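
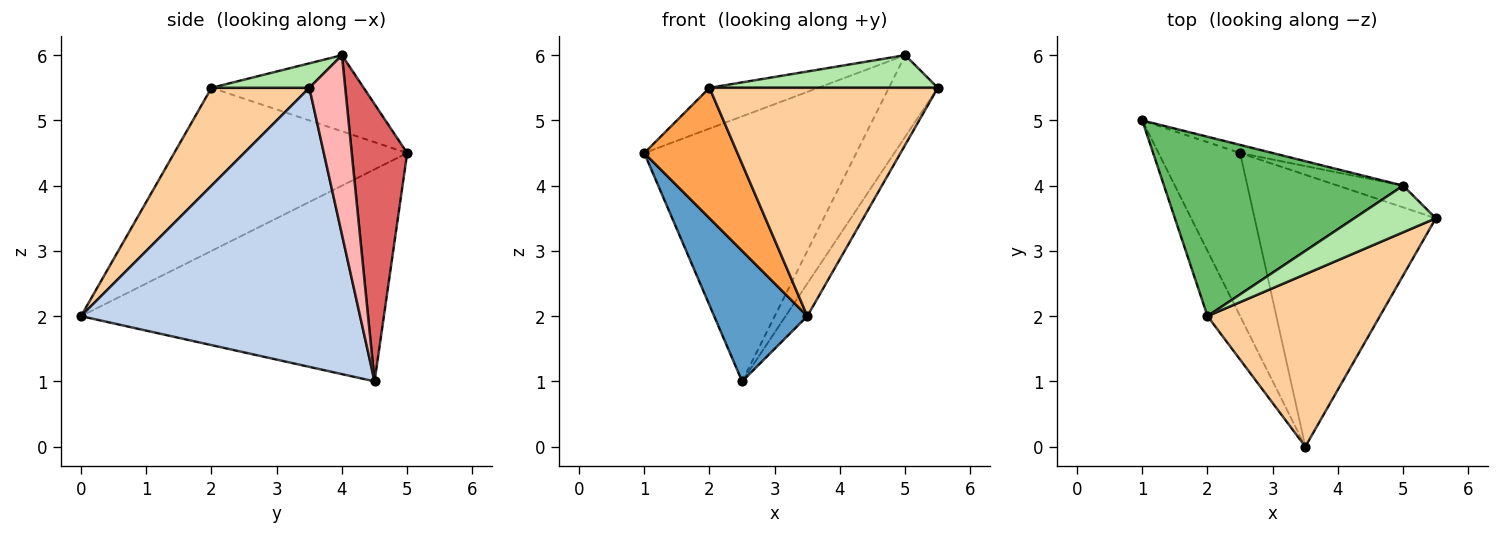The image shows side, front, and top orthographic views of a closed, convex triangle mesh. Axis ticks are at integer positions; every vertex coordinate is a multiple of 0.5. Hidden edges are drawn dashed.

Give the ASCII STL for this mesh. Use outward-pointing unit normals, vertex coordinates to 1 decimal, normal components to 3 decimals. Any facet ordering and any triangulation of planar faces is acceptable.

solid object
 facet normal -0.897 -0.276 -0.345
  outer loop
   vertex 2.5 4.5 1.0
   vertex 3.5 0.0 2.0
   vertex 1.0 5.0 4.5
  endloop
 endfacet
 facet normal 0.837 0.065 -0.543
  outer loop
   vertex 2.5 4.5 1.0
   vertex 5.5 3.5 5.5
   vertex 3.5 0.0 2.0
  endloop
 endfacet
 facet normal -0.913 -0.365 -0.183
  outer loop
   vertex 2.0 2.0 5.5
   vertex 1.0 5.0 4.5
   vertex 3.5 0.0 2.0
  endloop
 endfacet
 facet normal 0.324 -0.755 0.570
  outer loop
   vertex 2.0 2.0 5.5
   vertex 3.5 0.0 2.0
   vertex 5.5 3.5 5.5
  endloop
 endfacet
 facet normal -0.296 0.212 0.931
  outer loop
   vertex 5.0 4.0 6.0
   vertex 1.0 5.0 4.5
   vertex 2.0 2.0 5.5
  endloop
 endfacet
 facet normal 0.239 -0.557 0.796
  outer loop
   vertex 5.0 4.0 6.0
   vertex 2.0 2.0 5.5
   vertex 5.5 3.5 5.5
  endloop
 endfacet
 facet normal 0.253 0.967 -0.030
  outer loop
   vertex 5.0 4.0 6.0
   vertex 2.5 4.5 1.0
   vertex 1.0 5.0 4.5
  endloop
 endfacet
 facet normal 0.578 0.788 -0.210
  outer loop
   vertex 5.0 4.0 6.0
   vertex 5.5 3.5 5.5
   vertex 2.5 4.5 1.0
  endloop
 endfacet
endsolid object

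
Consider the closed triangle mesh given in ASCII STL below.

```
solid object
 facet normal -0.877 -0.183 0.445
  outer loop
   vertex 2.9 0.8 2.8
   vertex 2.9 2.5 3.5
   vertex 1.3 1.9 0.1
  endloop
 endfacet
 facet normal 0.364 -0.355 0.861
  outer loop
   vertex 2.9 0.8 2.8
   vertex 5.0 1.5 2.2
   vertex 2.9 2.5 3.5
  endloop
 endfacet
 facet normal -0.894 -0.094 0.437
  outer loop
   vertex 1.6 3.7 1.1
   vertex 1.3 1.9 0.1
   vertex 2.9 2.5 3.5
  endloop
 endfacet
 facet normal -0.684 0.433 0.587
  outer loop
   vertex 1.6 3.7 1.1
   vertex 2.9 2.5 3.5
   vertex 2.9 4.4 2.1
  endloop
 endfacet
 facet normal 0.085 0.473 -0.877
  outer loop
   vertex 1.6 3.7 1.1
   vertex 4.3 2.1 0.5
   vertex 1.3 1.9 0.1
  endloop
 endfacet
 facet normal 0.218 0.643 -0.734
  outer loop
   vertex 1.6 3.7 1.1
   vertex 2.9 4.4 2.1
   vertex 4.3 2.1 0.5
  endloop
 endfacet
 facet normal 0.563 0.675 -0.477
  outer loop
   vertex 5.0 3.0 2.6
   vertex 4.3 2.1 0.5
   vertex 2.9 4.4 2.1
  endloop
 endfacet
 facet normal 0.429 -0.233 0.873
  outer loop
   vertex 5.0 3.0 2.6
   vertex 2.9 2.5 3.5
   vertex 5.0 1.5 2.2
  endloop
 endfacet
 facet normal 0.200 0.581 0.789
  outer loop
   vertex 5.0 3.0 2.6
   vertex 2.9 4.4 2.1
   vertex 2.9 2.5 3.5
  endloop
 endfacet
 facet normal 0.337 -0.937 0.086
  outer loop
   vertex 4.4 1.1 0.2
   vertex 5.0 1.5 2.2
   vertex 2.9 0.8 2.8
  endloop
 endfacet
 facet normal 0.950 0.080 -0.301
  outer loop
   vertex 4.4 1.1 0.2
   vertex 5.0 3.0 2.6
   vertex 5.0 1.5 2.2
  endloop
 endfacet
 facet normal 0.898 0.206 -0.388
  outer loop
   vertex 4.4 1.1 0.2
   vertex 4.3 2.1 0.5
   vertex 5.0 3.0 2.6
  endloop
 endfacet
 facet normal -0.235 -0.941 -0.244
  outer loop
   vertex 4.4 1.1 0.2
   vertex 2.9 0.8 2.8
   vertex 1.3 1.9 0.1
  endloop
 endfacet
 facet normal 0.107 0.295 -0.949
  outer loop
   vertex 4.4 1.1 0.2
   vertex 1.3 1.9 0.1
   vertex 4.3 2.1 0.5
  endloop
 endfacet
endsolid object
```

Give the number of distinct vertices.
9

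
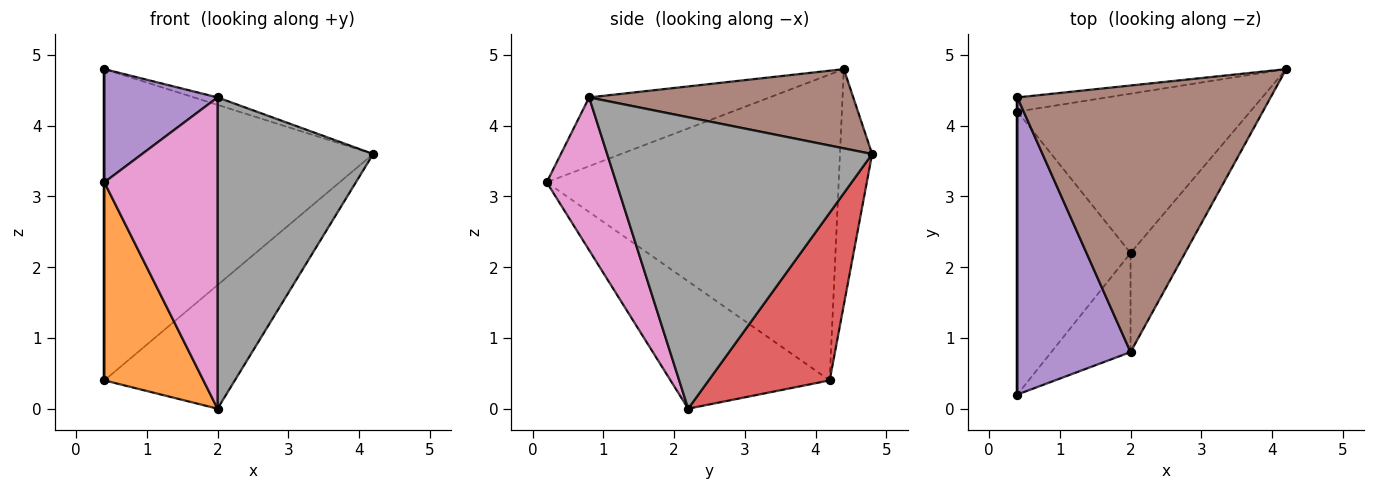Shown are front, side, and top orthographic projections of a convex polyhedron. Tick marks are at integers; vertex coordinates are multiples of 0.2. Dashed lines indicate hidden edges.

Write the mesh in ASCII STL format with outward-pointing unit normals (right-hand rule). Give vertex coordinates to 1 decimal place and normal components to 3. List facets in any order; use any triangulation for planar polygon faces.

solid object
 facet normal -1.000 0.000 0.000
  outer loop
   vertex 0.4 4.2 0.4
   vertex 0.4 0.2 3.2
   vertex 0.4 4.4 4.8
  endloop
 endfacet
 facet normal -0.678 -0.422 -0.602
  outer loop
   vertex 0.4 4.2 0.4
   vertex 2.0 2.2 0.0
   vertex 0.4 0.2 3.2
  endloop
 endfacet
 facet normal -0.119 0.992 -0.045
  outer loop
   vertex 0.4 4.2 0.4
   vertex 0.4 4.4 4.8
   vertex 4.2 4.8 3.6
  endloop
 endfacet
 facet normal 0.494 0.533 -0.687
  outer loop
   vertex 0.4 4.2 0.4
   vertex 4.2 4.8 3.6
   vertex 2.0 2.2 0.0
  endloop
 endfacet
 facet normal -0.493 -0.310 0.813
  outer loop
   vertex 2.0 0.8 4.4
   vertex 0.4 4.4 4.8
   vertex 0.4 0.2 3.2
  endloop
 endfacet
 facet normal 0.298 0.027 0.954
  outer loop
   vertex 2.0 0.8 4.4
   vertex 4.2 4.8 3.6
   vertex 0.4 4.4 4.8
  endloop
 endfacet
 facet normal 0.505 -0.823 -0.262
  outer loop
   vertex 2.0 0.8 4.4
   vertex 0.4 0.2 3.2
   vertex 2.0 2.2 0.0
  endloop
 endfacet
 facet normal 0.851 -0.500 -0.159
  outer loop
   vertex 2.0 0.8 4.4
   vertex 2.0 2.2 0.0
   vertex 4.2 4.8 3.6
  endloop
 endfacet
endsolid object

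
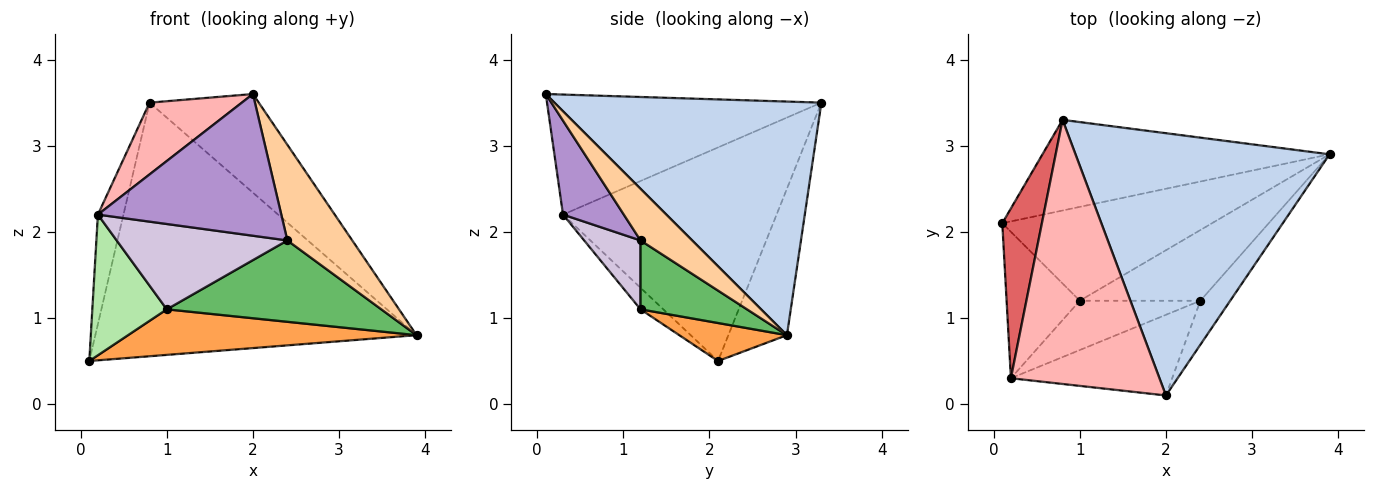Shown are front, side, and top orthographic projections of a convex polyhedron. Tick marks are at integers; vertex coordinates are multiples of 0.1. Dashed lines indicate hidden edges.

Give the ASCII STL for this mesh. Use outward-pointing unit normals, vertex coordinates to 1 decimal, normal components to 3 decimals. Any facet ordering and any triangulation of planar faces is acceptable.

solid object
 facet normal -0.169 0.928 -0.332
  outer loop
   vertex 0.8 3.3 3.5
   vertex 3.9 2.9 0.8
   vertex 0.1 2.1 0.5
  endloop
 endfacet
 facet normal 0.652 0.267 0.709
  outer loop
   vertex 0.8 3.3 3.5
   vertex 2.0 0.1 3.6
   vertex 3.9 2.9 0.8
  endloop
 endfacet
 facet normal 0.161 -0.431 -0.888
  outer loop
   vertex 1.0 1.2 1.1
   vertex 0.1 2.1 0.5
   vertex 3.9 2.9 0.8
  endloop
 endfacet
 facet normal 0.586 -0.736 -0.338
  outer loop
   vertex 2.4 1.2 1.9
   vertex 3.9 2.9 0.8
   vertex 2.0 0.1 3.6
  endloop
 endfacet
 facet normal 0.351 -0.707 -0.614
  outer loop
   vertex 2.4 1.2 1.9
   vertex 1.0 1.2 1.1
   vertex 3.9 2.9 0.8
  endloop
 endfacet
 facet normal -0.207 -0.678 -0.705
  outer loop
   vertex 0.2 0.3 2.2
   vertex 0.1 2.1 0.5
   vertex 1.0 1.2 1.1
  endloop
 endfacet
 facet normal -0.976 0.117 0.181
  outer loop
   vertex 0.2 0.3 2.2
   vertex 0.8 3.3 3.5
   vertex 0.1 2.1 0.5
  endloop
 endfacet
 facet normal -0.615 -0.207 0.761
  outer loop
   vertex 0.2 0.3 2.2
   vertex 2.0 0.1 3.6
   vertex 0.8 3.3 3.5
  endloop
 endfacet
 facet normal 0.277 -0.835 -0.475
  outer loop
   vertex 0.2 0.3 2.2
   vertex 2.4 1.2 1.9
   vertex 2.0 0.1 3.6
  endloop
 endfacet
 facet normal 0.275 -0.832 -0.481
  outer loop
   vertex 0.2 0.3 2.2
   vertex 1.0 1.2 1.1
   vertex 2.4 1.2 1.9
  endloop
 endfacet
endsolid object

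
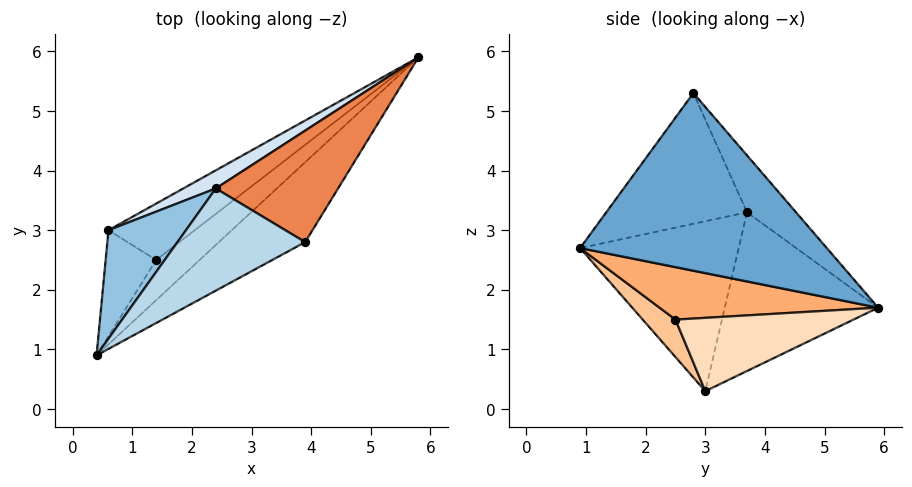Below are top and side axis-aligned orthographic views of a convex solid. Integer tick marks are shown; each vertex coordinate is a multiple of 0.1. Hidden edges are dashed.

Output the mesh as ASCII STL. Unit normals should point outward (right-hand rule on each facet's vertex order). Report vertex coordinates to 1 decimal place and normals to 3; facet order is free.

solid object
 facet normal 0.618 -0.727 -0.300
  outer loop
   vertex 3.9 2.8 5.3
   vertex 0.4 0.9 2.7
   vertex 5.8 5.9 1.7
  endloop
 endfacet
 facet normal -0.794 0.489 0.362
  outer loop
   vertex 2.4 3.7 3.3
   vertex 0.6 3.0 0.3
   vertex 0.4 0.9 2.7
  endloop
 endfacet
 facet normal -0.673 0.340 0.657
  outer loop
   vertex 2.4 3.7 3.3
   vertex 0.4 0.9 2.7
   vertex 3.9 2.8 5.3
  endloop
 endfacet
 facet normal -0.506 0.857 0.103
  outer loop
   vertex 2.4 3.7 3.3
   vertex 5.8 5.9 1.7
   vertex 0.6 3.0 0.3
  endloop
 endfacet
 facet normal -0.256 0.795 0.550
  outer loop
   vertex 2.4 3.7 3.3
   vertex 3.9 2.8 5.3
   vertex 5.8 5.9 1.7
  endloop
 endfacet
 facet normal 0.556 -0.692 -0.460
  outer loop
   vertex 1.4 2.5 1.5
   vertex 5.8 5.9 1.7
   vertex 0.4 0.9 2.7
  endloop
 endfacet
 facet normal 0.427 -0.698 -0.575
  outer loop
   vertex 1.4 2.5 1.5
   vertex 0.4 0.9 2.7
   vertex 0.6 3.0 0.3
  endloop
 endfacet
 facet normal 0.507 -0.621 -0.597
  outer loop
   vertex 1.4 2.5 1.5
   vertex 0.6 3.0 0.3
   vertex 5.8 5.9 1.7
  endloop
 endfacet
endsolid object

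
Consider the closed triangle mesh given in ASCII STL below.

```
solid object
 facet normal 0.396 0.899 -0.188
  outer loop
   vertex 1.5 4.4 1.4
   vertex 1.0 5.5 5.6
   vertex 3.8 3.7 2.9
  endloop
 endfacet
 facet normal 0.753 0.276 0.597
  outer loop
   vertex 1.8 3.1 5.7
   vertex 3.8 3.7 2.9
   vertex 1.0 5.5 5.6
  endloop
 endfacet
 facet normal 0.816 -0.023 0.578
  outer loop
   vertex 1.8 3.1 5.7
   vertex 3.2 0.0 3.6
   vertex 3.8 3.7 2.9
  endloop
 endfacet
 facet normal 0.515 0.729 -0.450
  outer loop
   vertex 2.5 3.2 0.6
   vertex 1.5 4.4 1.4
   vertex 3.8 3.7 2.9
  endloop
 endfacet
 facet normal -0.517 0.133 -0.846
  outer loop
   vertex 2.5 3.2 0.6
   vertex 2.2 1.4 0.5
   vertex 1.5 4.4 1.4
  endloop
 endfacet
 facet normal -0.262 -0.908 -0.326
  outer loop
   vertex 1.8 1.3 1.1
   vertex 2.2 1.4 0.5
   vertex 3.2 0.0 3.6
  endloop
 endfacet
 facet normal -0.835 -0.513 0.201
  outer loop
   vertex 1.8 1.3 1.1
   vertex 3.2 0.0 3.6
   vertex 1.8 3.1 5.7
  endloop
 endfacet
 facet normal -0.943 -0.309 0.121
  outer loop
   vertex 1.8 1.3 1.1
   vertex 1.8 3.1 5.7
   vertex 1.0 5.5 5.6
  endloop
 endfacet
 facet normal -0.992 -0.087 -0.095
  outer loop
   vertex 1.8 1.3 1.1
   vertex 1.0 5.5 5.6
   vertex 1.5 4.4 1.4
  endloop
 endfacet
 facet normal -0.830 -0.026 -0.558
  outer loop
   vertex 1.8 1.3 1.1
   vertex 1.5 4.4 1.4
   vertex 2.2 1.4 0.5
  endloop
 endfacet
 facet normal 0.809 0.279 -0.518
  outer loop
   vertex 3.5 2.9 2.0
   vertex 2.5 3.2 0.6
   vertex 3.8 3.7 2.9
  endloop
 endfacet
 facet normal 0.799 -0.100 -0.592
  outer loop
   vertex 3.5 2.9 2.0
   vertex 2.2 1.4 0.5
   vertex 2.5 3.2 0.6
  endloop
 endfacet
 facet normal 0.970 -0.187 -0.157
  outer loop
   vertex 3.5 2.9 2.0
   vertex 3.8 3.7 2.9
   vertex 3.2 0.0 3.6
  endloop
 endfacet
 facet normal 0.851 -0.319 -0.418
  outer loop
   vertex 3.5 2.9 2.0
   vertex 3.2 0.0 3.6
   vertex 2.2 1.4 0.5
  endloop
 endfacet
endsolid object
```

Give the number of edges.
21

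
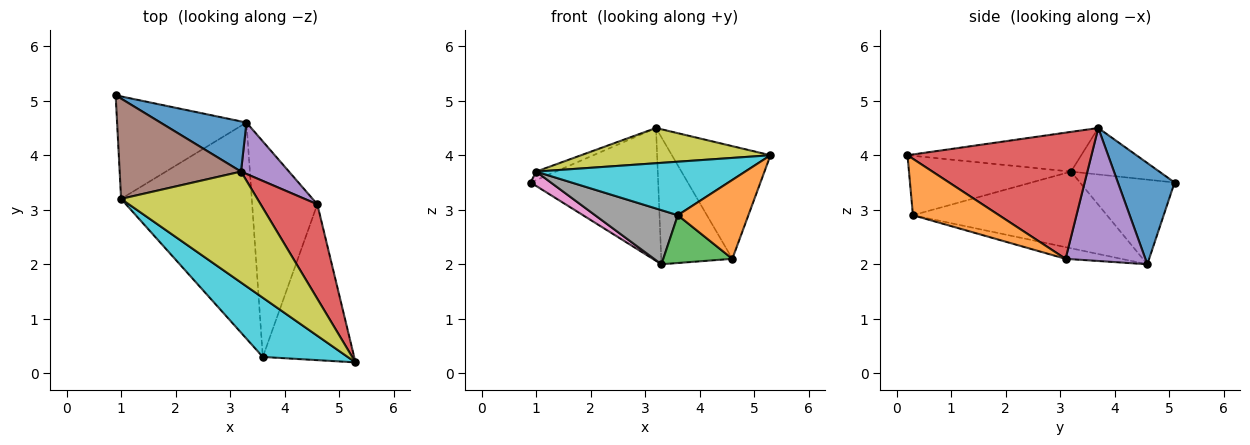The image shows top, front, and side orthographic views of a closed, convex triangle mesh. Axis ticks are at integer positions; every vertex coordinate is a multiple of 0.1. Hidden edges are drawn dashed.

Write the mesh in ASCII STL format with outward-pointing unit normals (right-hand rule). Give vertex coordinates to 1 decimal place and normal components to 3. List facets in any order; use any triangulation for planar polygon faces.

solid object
 facet normal 0.384 0.864 0.326
  outer loop
   vertex 3.2 3.7 4.5
   vertex 3.3 4.6 2.0
   vertex 0.9 5.1 3.5
  endloop
 endfacet
 facet normal 0.482 -0.396 -0.782
  outer loop
   vertex 4.6 3.1 2.1
   vertex 5.3 0.2 4.0
   vertex 3.6 0.3 2.9
  endloop
 endfacet
 facet normal -0.172 -0.213 -0.962
  outer loop
   vertex 4.6 3.1 2.1
   vertex 3.6 0.3 2.9
   vertex 3.3 4.6 2.0
  endloop
 endfacet
 facet normal 0.819 0.439 0.368
  outer loop
   vertex 4.6 3.1 2.1
   vertex 3.2 3.7 4.5
   vertex 5.3 0.2 4.0
  endloop
 endfacet
 facet normal 0.721 0.642 0.260
  outer loop
   vertex 4.6 3.1 2.1
   vertex 3.3 4.6 2.0
   vertex 3.2 3.7 4.5
  endloop
 endfacet
 facet normal -0.357 0.079 0.931
  outer loop
   vertex 1.0 3.2 3.7
   vertex 3.2 3.7 4.5
   vertex 0.9 5.1 3.5
  endloop
 endfacet
 facet normal -0.544 -0.116 -0.831
  outer loop
   vertex 1.0 3.2 3.7
   vertex 0.9 5.1 3.5
   vertex 3.3 4.6 2.0
  endloop
 endfacet
 facet normal -0.495 -0.211 -0.843
  outer loop
   vertex 1.0 3.2 3.7
   vertex 3.3 4.6 2.0
   vertex 3.6 0.3 2.9
  endloop
 endfacet
 facet normal -0.268 -0.292 0.918
  outer loop
   vertex 1.0 3.2 3.7
   vertex 5.3 0.2 4.0
   vertex 3.2 3.7 4.5
  endloop
 endfacet
 facet normal -0.461 -0.595 0.658
  outer loop
   vertex 1.0 3.2 3.7
   vertex 3.6 0.3 2.9
   vertex 5.3 0.2 4.0
  endloop
 endfacet
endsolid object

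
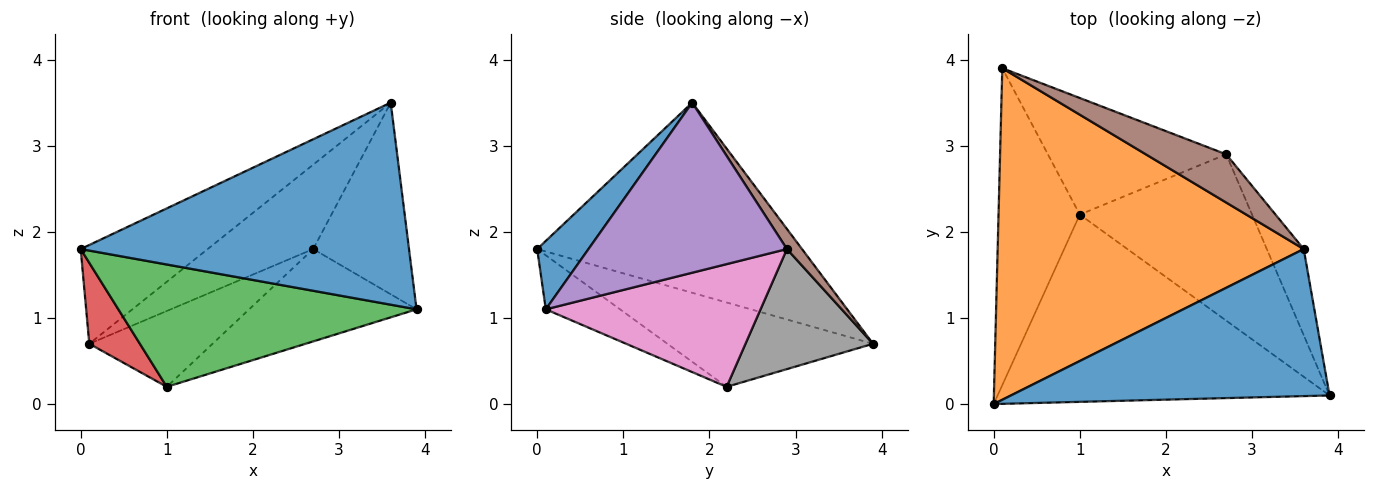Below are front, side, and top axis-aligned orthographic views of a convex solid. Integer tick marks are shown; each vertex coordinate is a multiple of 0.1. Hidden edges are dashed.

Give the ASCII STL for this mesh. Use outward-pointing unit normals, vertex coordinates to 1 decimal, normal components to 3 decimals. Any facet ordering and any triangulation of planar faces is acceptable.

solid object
 facet normal 0.125 -0.802 0.584
  outer loop
   vertex 3.6 1.8 3.5
   vertex 0.0 0.0 1.8
   vertex 3.9 0.1 1.1
  endloop
 endfacet
 facet normal -0.512 0.245 0.823
  outer loop
   vertex 3.6 1.8 3.5
   vertex 0.1 3.9 0.7
   vertex 0.0 0.0 1.8
  endloop
 endfacet
 facet normal -0.135 -0.542 -0.830
  outer loop
   vertex 1.0 2.2 0.2
   vertex 3.9 0.1 1.1
   vertex 0.0 0.0 1.8
  endloop
 endfacet
 facet normal -0.709 -0.174 -0.683
  outer loop
   vertex 1.0 2.2 0.2
   vertex 0.0 0.0 1.8
   vertex 0.1 3.9 0.7
  endloop
 endfacet
 facet normal 0.884 0.427 -0.192
  outer loop
   vertex 2.7 2.9 1.8
   vertex 3.6 1.8 3.5
   vertex 3.9 0.1 1.1
  endloop
 endfacet
 facet normal 0.123 0.862 0.492
  outer loop
   vertex 2.7 2.9 1.8
   vertex 0.1 3.9 0.7
   vertex 3.6 1.8 3.5
  endloop
 endfacet
 facet normal 0.529 0.412 -0.742
  outer loop
   vertex 2.7 2.9 1.8
   vertex 3.9 0.1 1.1
   vertex 1.0 2.2 0.2
  endloop
 endfacet
 facet normal 0.492 0.475 -0.730
  outer loop
   vertex 2.7 2.9 1.8
   vertex 1.0 2.2 0.2
   vertex 0.1 3.9 0.7
  endloop
 endfacet
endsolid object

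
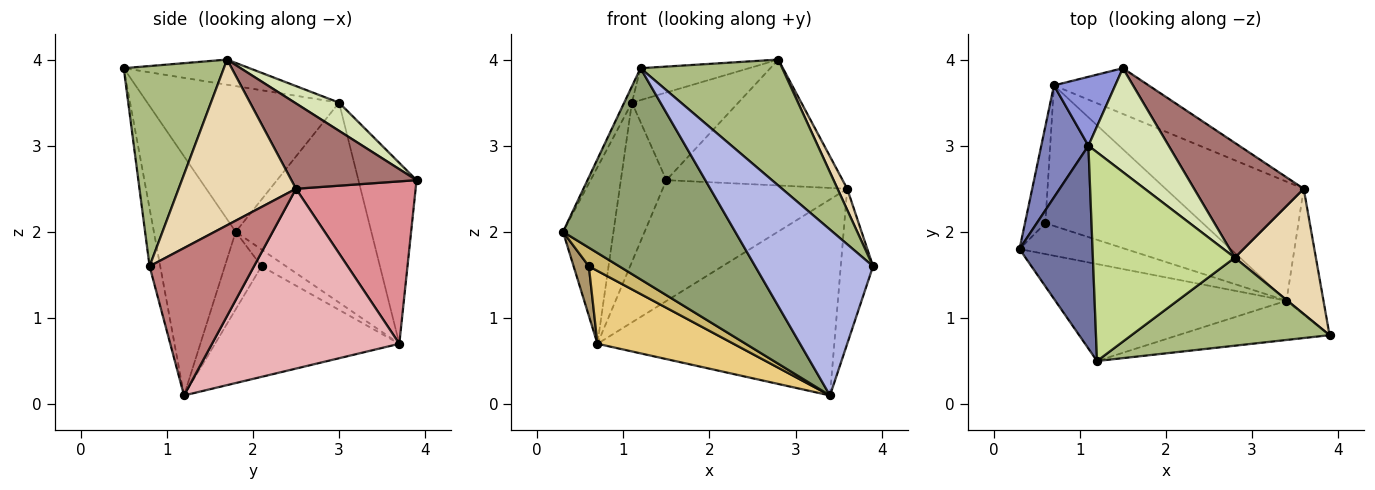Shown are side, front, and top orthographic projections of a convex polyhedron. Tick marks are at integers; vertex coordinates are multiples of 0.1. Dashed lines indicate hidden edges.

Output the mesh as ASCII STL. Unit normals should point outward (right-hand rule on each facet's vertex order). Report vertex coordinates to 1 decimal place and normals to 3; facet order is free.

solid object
 facet normal -0.893 0.036 0.448
  outer loop
   vertex 1.1 3.0 3.5
   vertex 0.3 1.8 2.0
   vertex 1.2 0.5 3.9
  endloop
 endfacet
 facet normal -0.915 0.340 0.216
  outer loop
   vertex 1.1 3.0 3.5
   vertex 0.7 3.7 0.7
   vertex 0.3 1.8 2.0
  endloop
 endfacet
 facet normal -0.761 0.596 0.258
  outer loop
   vertex 1.1 3.0 3.5
   vertex 1.5 3.9 2.6
   vertex 0.7 3.7 0.7
  endloop
 endfacet
 facet normal -0.088 -0.969 -0.229
  outer loop
   vertex 3.4 1.2 0.1
   vertex 3.9 0.8 1.6
   vertex 1.2 0.5 3.9
  endloop
 endfacet
 facet normal -0.396 -0.834 -0.383
  outer loop
   vertex 3.4 1.2 0.1
   vertex 1.2 0.5 3.9
   vertex 0.3 1.8 2.0
  endloop
 endfacet
 facet normal 0.501 -0.709 0.496
  outer loop
   vertex 2.8 1.7 4.0
   vertex 1.2 0.5 3.9
   vertex 3.9 0.8 1.6
  endloop
 endfacet
 facet normal -0.173 0.149 0.974
  outer loop
   vertex 2.8 1.7 4.0
   vertex 1.1 3.0 3.5
   vertex 1.2 0.5 3.9
  endloop
 endfacet
 facet normal 0.259 0.623 0.738
  outer loop
   vertex 2.8 1.7 4.0
   vertex 1.5 3.9 2.6
   vertex 1.1 3.0 3.5
  endloop
 endfacet
 facet normal -0.591 -0.367 -0.718
  outer loop
   vertex 0.6 2.1 1.6
   vertex 0.3 1.8 2.0
   vertex 0.7 3.7 0.7
  endloop
 endfacet
 facet normal -0.530 -0.438 -0.726
  outer loop
   vertex 0.6 2.1 1.6
   vertex 3.4 1.2 0.1
   vertex 0.3 1.8 2.0
  endloop
 endfacet
 facet normal -0.529 -0.391 -0.753
  outer loop
   vertex 0.6 2.1 1.6
   vertex 0.7 3.7 0.7
   vertex 3.4 1.2 0.1
  endloop
 endfacet
 facet normal 0.896 -0.074 0.438
  outer loop
   vertex 3.6 2.5 2.5
   vertex 2.8 1.7 4.0
   vertex 3.9 0.8 1.6
  endloop
 endfacet
 facet normal 0.465 0.654 0.597
  outer loop
   vertex 3.6 2.5 2.5
   vertex 1.5 3.9 2.6
   vertex 2.8 1.7 4.0
  endloop
 endfacet
 facet normal 0.929 0.287 -0.233
  outer loop
   vertex 3.6 2.5 2.5
   vertex 3.9 0.8 1.6
   vertex 3.4 1.2 0.1
  endloop
 endfacet
 facet normal 0.519 0.800 -0.303
  outer loop
   vertex 3.6 2.5 2.5
   vertex 0.7 3.7 0.7
   vertex 1.5 3.9 2.6
  endloop
 endfacet
 facet normal 0.560 0.708 -0.430
  outer loop
   vertex 3.6 2.5 2.5
   vertex 3.4 1.2 0.1
   vertex 0.7 3.7 0.7
  endloop
 endfacet
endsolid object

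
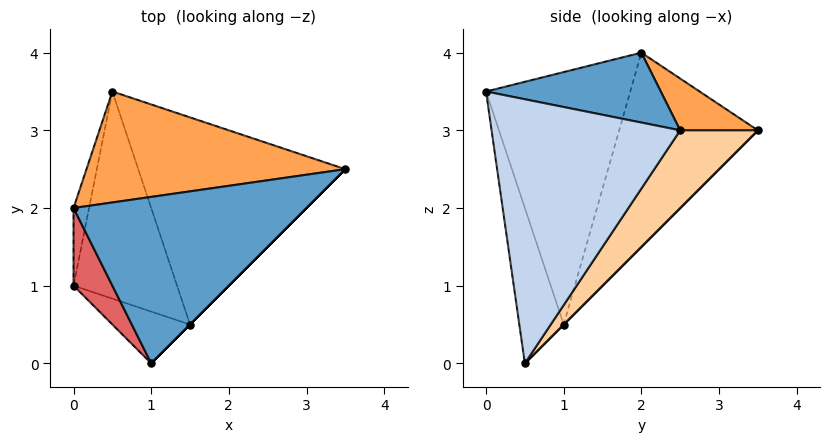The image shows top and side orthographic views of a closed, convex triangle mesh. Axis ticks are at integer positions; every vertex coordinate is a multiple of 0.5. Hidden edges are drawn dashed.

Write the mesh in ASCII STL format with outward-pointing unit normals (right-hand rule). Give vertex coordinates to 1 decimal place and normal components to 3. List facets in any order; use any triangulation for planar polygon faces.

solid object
 facet normal 0.286 -0.095 0.953
  outer loop
   vertex 1.0 0.0 3.5
   vertex 3.5 2.5 3.0
   vertex 0.0 2.0 4.0
  endloop
 endfacet
 facet normal 0.707 -0.707 0.000
  outer loop
   vertex 1.5 0.5 0.0
   vertex 3.5 2.5 3.0
   vertex 1.0 0.0 3.5
  endloop
 endfacet
 facet normal 0.169 0.507 0.845
  outer loop
   vertex 0.5 3.5 3.0
   vertex 0.0 2.0 4.0
   vertex 3.5 2.5 3.0
  endloop
 endfacet
 facet normal 0.242 0.725 -0.645
  outer loop
   vertex 0.5 3.5 3.0
   vertex 3.5 2.5 3.0
   vertex 1.5 0.5 0.0
  endloop
 endfacet
 facet normal -0.960 0.269 -0.077
  outer loop
   vertex 0.0 1.0 0.5
   vertex 0.0 2.0 4.0
   vertex 0.5 3.5 3.0
  endloop
 endfacet
 facet normal 0.000 0.707 -0.707
  outer loop
   vertex 0.0 1.0 0.5
   vertex 0.5 3.5 3.0
   vertex 1.5 0.5 0.0
  endloop
 endfacet
 facet normal -0.873 -0.470 0.134
  outer loop
   vertex 0.0 1.0 0.5
   vertex 1.0 0.0 3.5
   vertex 0.0 2.0 4.0
  endloop
 endfacet
 facet normal -0.365 -0.913 -0.183
  outer loop
   vertex 0.0 1.0 0.5
   vertex 1.5 0.5 0.0
   vertex 1.0 0.0 3.5
  endloop
 endfacet
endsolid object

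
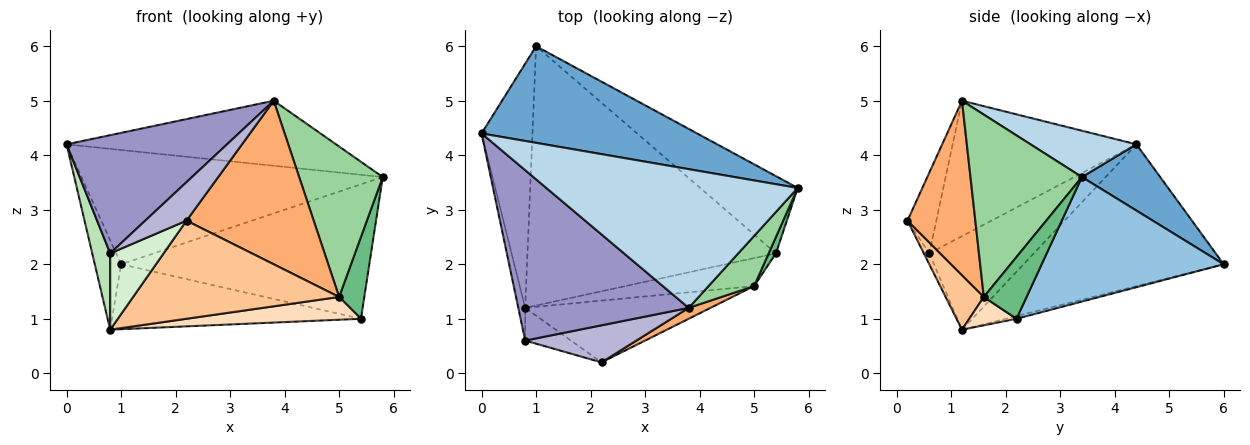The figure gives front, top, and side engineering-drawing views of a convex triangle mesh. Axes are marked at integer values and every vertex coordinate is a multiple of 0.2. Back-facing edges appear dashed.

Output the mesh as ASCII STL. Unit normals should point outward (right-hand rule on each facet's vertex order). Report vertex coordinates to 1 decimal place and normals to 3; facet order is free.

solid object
 facet normal 0.195 0.749 0.633
  outer loop
   vertex 1.0 6.0 2.0
   vertex 0.0 4.4 4.2
   vertex 5.8 3.4 3.6
  endloop
 endfacet
 facet normal 0.536 0.732 -0.420
  outer loop
   vertex 5.4 2.2 1.0
   vertex 1.0 6.0 2.0
   vertex 5.8 3.4 3.6
  endloop
 endfacet
 facet normal 0.165 0.419 0.893
  outer loop
   vertex 3.8 1.2 5.0
   vertex 5.8 3.4 3.6
   vertex 0.0 4.4 4.2
  endloop
 endfacet
 facet normal -0.934 0.123 -0.335
  outer loop
   vertex 0.8 1.2 0.8
   vertex 0.0 4.4 4.2
   vertex 1.0 6.0 2.0
  endloop
 endfacet
 facet normal -0.011 0.243 -0.970
  outer loop
   vertex 0.8 1.2 0.8
   vertex 1.0 6.0 2.0
   vertex 5.4 2.2 1.0
  endloop
 endfacet
 facet normal 0.470 -0.881 0.059
  outer loop
   vertex 5.0 1.6 1.4
   vertex 3.8 1.2 5.0
   vertex 2.2 0.2 2.8
  endloop
 endfacet
 facet normal 0.155 -0.836 -0.526
  outer loop
   vertex 5.0 1.6 1.4
   vertex 2.2 0.2 2.8
   vertex 0.8 1.2 0.8
  endloop
 endfacet
 facet normal 0.168 -0.622 -0.765
  outer loop
   vertex 5.0 1.6 1.4
   vertex 0.8 1.2 0.8
   vertex 5.4 2.2 1.0
  endloop
 endfacet
 facet normal 0.858 -0.504 0.101
  outer loop
   vertex 5.0 1.6 1.4
   vertex 5.4 2.2 1.0
   vertex 5.8 3.4 3.6
  endloop
 endfacet
 facet normal 0.784 -0.588 0.196
  outer loop
   vertex 5.0 1.6 1.4
   vertex 5.8 3.4 3.6
   vertex 3.8 1.2 5.0
  endloop
 endfacet
 facet normal -0.983 -0.169 -0.072
  outer loop
   vertex 0.8 0.6 2.2
   vertex 0.0 4.4 4.2
   vertex 0.8 1.2 0.8
  endloop
 endfacet
 facet normal -0.093 -0.915 -0.392
  outer loop
   vertex 0.8 0.6 2.2
   vertex 0.8 1.2 0.8
   vertex 2.2 0.2 2.8
  endloop
 endfacet
 facet normal -0.547 -0.477 0.688
  outer loop
   vertex 0.8 0.6 2.2
   vertex 3.8 1.2 5.0
   vertex 0.0 4.4 4.2
  endloop
 endfacet
 facet normal -0.449 -0.644 0.619
  outer loop
   vertex 0.8 0.6 2.2
   vertex 2.2 0.2 2.8
   vertex 3.8 1.2 5.0
  endloop
 endfacet
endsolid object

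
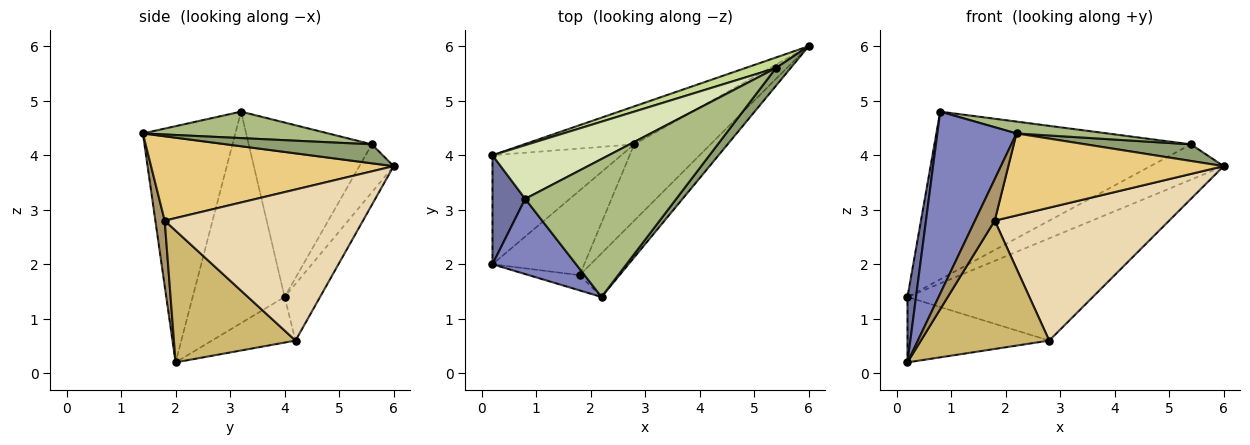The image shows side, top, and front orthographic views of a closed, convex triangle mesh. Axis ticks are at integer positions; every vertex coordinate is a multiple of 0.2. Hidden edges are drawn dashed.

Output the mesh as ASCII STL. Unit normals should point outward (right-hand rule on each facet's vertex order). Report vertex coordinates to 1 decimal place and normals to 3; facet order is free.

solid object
 facet normal -0.984 -0.091 0.152
  outer loop
   vertex 0.8 3.2 4.8
   vertex 0.2 4.0 1.4
   vertex 0.2 2.0 0.2
  endloop
 endfacet
 facet normal -0.734 -0.628 0.260
  outer loop
   vertex 0.8 3.2 4.8
   vertex 0.2 2.0 0.2
   vertex 2.2 1.4 4.4
  endloop
 endfacet
 facet normal -0.176 0.923 -0.343
  outer loop
   vertex 2.8 4.2 0.6
   vertex 0.2 4.0 1.4
   vertex 6.0 6.0 3.8
  endloop
 endfacet
 facet normal -0.290 0.492 -0.821
  outer loop
   vertex 2.8 4.2 0.6
   vertex 0.2 2.0 0.2
   vertex 0.2 4.0 1.4
  endloop
 endfacet
 facet normal 0.686 -0.497 0.531
  outer loop
   vertex 5.4 5.6 4.2
   vertex 2.2 1.4 4.4
   vertex 6.0 6.0 3.8
  endloop
 endfacet
 facet normal 0.172 -0.084 0.981
  outer loop
   vertex 5.4 5.6 4.2
   vertex 0.8 3.2 4.8
   vertex 2.2 1.4 4.4
  endloop
 endfacet
 facet normal -0.409 0.874 0.260
  outer loop
   vertex 5.4 5.6 4.2
   vertex 6.0 6.0 3.8
   vertex 0.2 4.0 1.4
  endloop
 endfacet
 facet normal -0.416 0.866 0.277
  outer loop
   vertex 5.4 5.6 4.2
   vertex 0.2 4.0 1.4
   vertex 0.8 3.2 4.8
  endloop
 endfacet
 facet normal 0.406 -0.857 -0.316
  outer loop
   vertex 1.8 1.8 2.8
   vertex 2.2 1.4 4.4
   vertex 0.2 2.0 0.2
  endloop
 endfacet
 facet normal 0.620 -0.655 -0.432
  outer loop
   vertex 1.8 1.8 2.8
   vertex 0.2 2.0 0.2
   vertex 2.8 4.2 0.6
  endloop
 endfacet
 facet normal 0.705 -0.626 -0.333
  outer loop
   vertex 1.8 1.8 2.8
   vertex 6.0 6.0 3.8
   vertex 2.2 1.4 4.4
  endloop
 endfacet
 facet normal 0.702 -0.618 -0.355
  outer loop
   vertex 1.8 1.8 2.8
   vertex 2.8 4.2 0.6
   vertex 6.0 6.0 3.8
  endloop
 endfacet
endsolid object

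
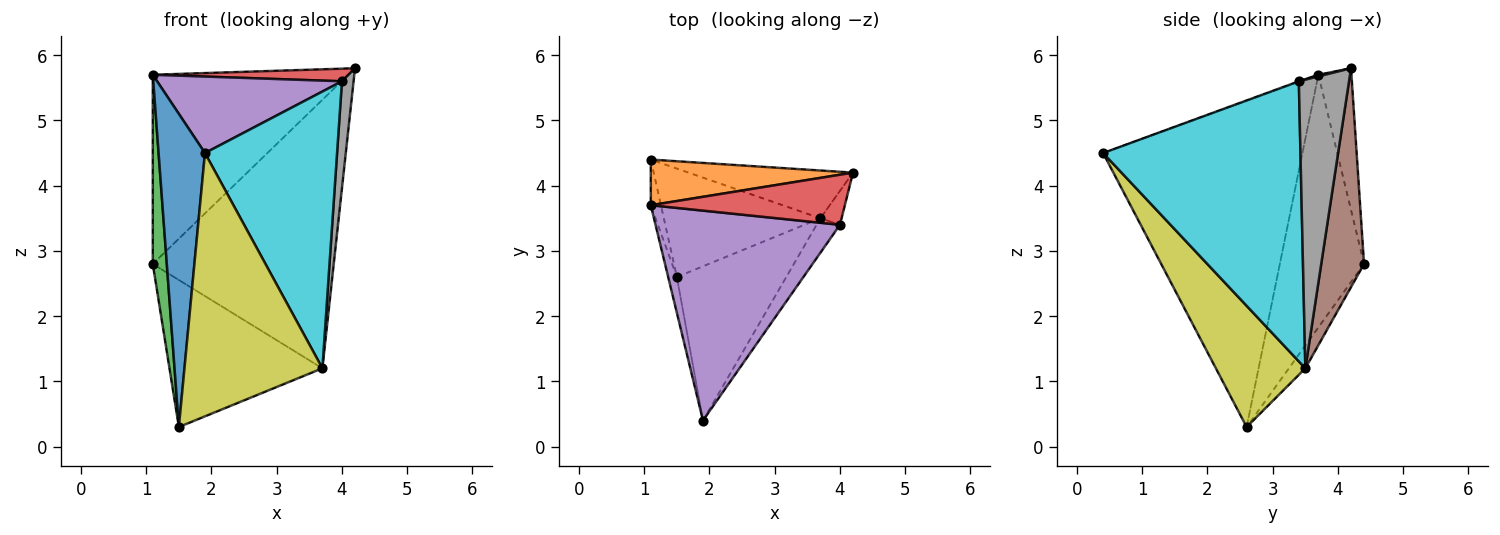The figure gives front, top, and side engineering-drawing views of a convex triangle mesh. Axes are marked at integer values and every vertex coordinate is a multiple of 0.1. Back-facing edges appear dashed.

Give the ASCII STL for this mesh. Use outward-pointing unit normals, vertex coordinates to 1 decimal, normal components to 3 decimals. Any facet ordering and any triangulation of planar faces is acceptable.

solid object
 facet normal -0.974 -0.227 -0.026
  outer loop
   vertex 1.5 2.6 0.3
   vertex 1.9 0.4 4.5
   vertex 1.1 3.7 5.7
  endloop
 endfacet
 facet normal -0.162 0.959 0.232
  outer loop
   vertex 1.1 4.4 2.8
   vertex 1.1 3.7 5.7
   vertex 4.2 4.2 5.8
  endloop
 endfacet
 facet normal -0.986 -0.164 -0.040
  outer loop
   vertex 1.1 4.4 2.8
   vertex 1.5 2.6 0.3
   vertex 1.1 3.7 5.7
  endloop
 endfacet
 facet normal 0.008 -0.244 0.970
  outer loop
   vertex 4.0 3.4 5.6
   vertex 4.2 4.2 5.8
   vertex 1.1 3.7 5.7
  endloop
 endfacet
 facet normal -0.003 -0.342 0.940
  outer loop
   vertex 4.0 3.4 5.6
   vertex 1.1 3.7 5.7
   vertex 1.9 0.4 4.5
  endloop
 endfacet
 facet normal 0.227 0.959 -0.171
  outer loop
   vertex 3.7 3.5 1.2
   vertex 1.1 4.4 2.8
   vertex 4.2 4.2 5.8
  endloop
 endfacet
 facet normal -0.086 0.802 -0.591
  outer loop
   vertex 3.7 3.5 1.2
   vertex 1.5 2.6 0.3
   vertex 1.1 4.4 2.8
  endloop
 endfacet
 facet normal 0.972 -0.225 -0.071
  outer loop
   vertex 3.7 3.5 1.2
   vertex 4.2 4.2 5.8
   vertex 4.0 3.4 5.6
  endloop
 endfacet
 facet normal 0.488 -0.753 -0.441
  outer loop
   vertex 3.7 3.5 1.2
   vertex 1.9 0.4 4.5
   vertex 1.5 2.6 0.3
  endloop
 endfacet
 facet normal 0.829 -0.555 -0.069
  outer loop
   vertex 3.7 3.5 1.2
   vertex 4.0 3.4 5.6
   vertex 1.9 0.4 4.5
  endloop
 endfacet
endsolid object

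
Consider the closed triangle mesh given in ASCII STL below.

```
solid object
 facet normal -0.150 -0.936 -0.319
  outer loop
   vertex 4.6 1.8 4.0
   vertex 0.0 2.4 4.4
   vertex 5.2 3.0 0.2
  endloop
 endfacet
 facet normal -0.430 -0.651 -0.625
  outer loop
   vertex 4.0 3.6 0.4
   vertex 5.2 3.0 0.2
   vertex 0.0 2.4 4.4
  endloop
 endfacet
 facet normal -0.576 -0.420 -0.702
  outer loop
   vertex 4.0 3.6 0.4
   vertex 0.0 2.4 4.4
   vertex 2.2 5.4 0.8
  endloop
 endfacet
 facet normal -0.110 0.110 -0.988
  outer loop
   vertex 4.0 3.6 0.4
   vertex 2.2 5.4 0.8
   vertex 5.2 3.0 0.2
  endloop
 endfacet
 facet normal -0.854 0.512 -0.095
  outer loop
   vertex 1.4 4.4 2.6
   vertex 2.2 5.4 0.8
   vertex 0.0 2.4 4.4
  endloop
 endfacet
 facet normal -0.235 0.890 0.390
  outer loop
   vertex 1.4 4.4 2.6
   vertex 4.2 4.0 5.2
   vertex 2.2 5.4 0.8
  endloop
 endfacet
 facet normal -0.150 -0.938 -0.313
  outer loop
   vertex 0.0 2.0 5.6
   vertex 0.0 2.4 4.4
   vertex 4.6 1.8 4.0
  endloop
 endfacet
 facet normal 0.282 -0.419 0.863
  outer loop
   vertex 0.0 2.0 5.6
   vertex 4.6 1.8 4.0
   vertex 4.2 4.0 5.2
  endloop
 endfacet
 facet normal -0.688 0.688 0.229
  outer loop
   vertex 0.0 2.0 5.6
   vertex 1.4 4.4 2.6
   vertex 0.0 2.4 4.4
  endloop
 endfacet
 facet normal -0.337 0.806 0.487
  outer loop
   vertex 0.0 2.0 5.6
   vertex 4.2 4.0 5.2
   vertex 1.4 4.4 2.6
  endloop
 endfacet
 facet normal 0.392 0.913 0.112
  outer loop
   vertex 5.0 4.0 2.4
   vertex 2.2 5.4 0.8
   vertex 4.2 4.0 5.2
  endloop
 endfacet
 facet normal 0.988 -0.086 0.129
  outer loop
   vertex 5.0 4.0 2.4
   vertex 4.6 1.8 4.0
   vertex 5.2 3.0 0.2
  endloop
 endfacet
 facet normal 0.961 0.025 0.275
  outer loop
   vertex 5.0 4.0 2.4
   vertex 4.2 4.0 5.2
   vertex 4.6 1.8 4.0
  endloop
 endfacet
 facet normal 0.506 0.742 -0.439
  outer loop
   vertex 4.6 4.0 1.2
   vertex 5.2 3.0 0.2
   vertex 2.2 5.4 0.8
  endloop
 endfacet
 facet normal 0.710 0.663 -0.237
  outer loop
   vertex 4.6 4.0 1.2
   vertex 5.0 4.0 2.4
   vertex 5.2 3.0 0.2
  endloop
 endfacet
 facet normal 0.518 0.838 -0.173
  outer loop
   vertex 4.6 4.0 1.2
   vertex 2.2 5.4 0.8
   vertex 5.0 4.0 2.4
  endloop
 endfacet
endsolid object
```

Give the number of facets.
16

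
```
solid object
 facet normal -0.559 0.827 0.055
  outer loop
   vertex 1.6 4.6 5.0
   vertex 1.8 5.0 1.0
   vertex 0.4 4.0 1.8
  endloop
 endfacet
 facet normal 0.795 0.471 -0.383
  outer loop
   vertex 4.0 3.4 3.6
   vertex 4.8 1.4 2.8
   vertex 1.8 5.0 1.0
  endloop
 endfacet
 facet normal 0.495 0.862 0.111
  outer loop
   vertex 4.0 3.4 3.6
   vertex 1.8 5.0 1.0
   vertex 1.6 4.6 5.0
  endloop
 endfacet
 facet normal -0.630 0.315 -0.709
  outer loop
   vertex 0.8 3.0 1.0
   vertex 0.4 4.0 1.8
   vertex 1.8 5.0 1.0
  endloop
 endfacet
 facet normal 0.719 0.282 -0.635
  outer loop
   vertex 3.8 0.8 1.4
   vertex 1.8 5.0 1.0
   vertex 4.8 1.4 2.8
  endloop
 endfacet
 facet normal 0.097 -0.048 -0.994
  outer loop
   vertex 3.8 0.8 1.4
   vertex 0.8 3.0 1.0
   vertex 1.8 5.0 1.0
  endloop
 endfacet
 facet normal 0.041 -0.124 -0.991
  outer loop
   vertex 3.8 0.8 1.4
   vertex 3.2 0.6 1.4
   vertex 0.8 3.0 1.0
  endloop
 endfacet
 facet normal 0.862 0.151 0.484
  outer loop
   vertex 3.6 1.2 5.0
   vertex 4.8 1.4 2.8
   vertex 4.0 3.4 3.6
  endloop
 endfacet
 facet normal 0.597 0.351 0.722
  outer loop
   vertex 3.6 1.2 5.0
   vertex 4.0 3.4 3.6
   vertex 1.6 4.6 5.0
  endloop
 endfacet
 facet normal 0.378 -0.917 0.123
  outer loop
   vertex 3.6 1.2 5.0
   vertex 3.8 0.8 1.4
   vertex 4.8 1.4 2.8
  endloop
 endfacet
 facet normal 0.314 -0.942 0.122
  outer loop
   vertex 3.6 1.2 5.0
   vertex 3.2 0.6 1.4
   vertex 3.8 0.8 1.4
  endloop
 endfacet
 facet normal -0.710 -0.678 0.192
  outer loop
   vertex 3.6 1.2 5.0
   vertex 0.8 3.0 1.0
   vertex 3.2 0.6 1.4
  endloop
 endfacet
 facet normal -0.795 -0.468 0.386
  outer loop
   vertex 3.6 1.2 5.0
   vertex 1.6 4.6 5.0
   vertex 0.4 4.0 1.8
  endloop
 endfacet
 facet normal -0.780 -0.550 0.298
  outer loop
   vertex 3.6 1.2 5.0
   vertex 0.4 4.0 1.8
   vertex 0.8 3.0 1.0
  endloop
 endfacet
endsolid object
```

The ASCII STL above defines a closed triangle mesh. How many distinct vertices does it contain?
9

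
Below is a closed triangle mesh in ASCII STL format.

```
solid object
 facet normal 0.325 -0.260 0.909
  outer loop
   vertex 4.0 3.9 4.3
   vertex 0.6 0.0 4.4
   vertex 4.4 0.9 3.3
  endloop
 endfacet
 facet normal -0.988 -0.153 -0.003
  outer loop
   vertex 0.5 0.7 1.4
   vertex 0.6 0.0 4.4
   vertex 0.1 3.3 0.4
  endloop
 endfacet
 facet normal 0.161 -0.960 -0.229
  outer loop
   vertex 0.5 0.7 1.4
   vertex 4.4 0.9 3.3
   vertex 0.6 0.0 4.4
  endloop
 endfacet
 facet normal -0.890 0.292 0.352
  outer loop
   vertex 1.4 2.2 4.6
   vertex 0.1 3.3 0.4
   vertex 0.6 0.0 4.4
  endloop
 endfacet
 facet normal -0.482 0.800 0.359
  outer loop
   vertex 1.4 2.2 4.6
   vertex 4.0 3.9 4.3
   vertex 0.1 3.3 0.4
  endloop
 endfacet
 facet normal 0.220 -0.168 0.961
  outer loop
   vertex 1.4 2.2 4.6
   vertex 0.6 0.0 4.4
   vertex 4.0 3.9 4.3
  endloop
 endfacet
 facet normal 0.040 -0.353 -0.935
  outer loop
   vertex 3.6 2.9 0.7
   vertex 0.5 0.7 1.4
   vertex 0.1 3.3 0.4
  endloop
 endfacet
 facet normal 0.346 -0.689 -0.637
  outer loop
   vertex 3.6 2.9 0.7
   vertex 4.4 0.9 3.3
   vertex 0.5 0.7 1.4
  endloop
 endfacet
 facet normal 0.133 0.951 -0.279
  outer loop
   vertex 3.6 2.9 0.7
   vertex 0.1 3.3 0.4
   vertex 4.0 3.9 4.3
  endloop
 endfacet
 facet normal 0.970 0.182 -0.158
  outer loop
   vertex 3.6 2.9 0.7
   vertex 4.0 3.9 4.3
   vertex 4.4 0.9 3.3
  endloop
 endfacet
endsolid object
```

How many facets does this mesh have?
10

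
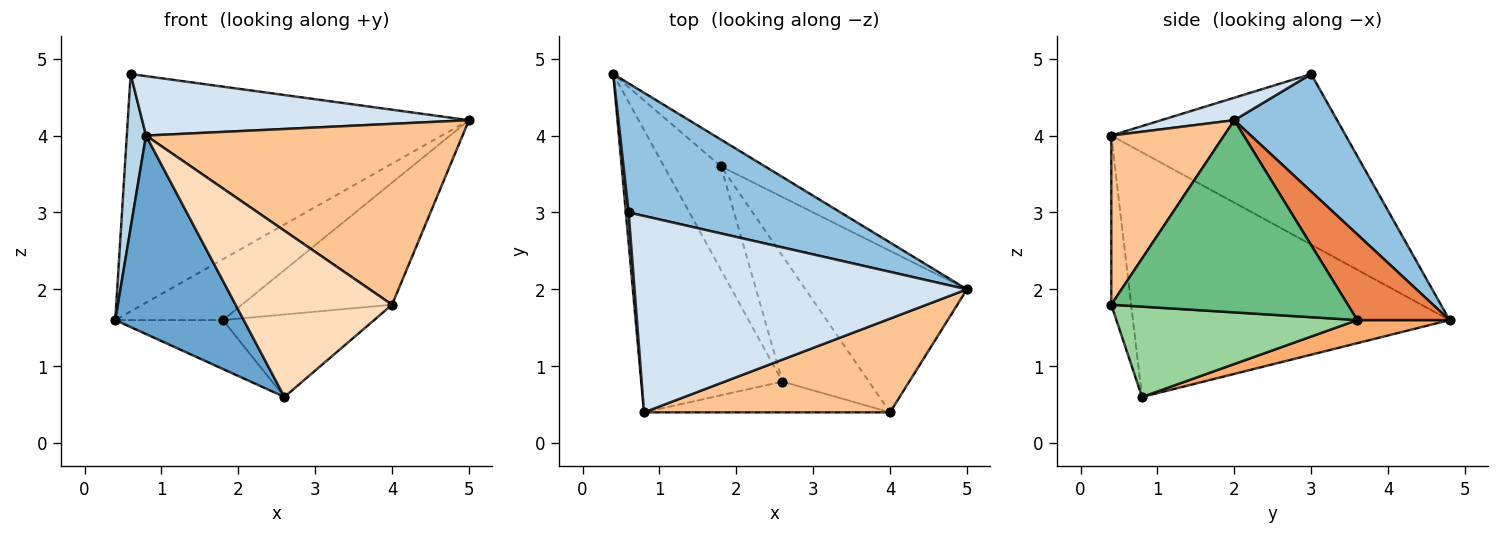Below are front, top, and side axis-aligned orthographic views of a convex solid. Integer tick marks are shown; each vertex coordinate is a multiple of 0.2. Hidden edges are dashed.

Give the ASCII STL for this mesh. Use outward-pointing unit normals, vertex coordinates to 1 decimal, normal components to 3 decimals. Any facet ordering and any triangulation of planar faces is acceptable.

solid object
 facet normal -0.817 -0.332 -0.472
  outer loop
   vertex 2.6 0.8 0.6
   vertex 0.8 0.4 4.0
   vertex 0.4 4.8 1.6
  endloop
 endfacet
 facet normal 0.256 0.849 0.462
  outer loop
   vertex 0.6 3.0 4.8
   vertex 5.0 2.0 4.2
   vertex 0.4 4.8 1.6
  endloop
 endfacet
 facet normal -0.997 -0.082 0.016
  outer loop
   vertex 0.6 3.0 4.8
   vertex 0.4 4.8 1.6
   vertex 0.8 0.4 4.0
  endloop
 endfacet
 facet normal 0.065 -0.289 0.955
  outer loop
   vertex 0.6 3.0 4.8
   vertex 0.8 0.4 4.0
   vertex 5.0 2.0 4.2
  endloop
 endfacet
 facet normal 0.617 0.720 -0.317
  outer loop
   vertex 1.8 3.6 1.6
   vertex 0.4 4.8 1.6
   vertex 5.0 2.0 4.2
  endloop
 endfacet
 facet normal 0.344 0.401 -0.849
  outer loop
   vertex 1.8 3.6 1.6
   vertex 2.6 0.8 0.6
   vertex 0.4 4.8 1.6
  endloop
 endfacet
 facet normal 0.302 -0.847 0.439
  outer loop
   vertex 4.0 0.4 1.8
   vertex 5.0 2.0 4.2
   vertex 0.8 0.4 4.0
  endloop
 endfacet
 facet normal -0.124 -0.976 -0.180
  outer loop
   vertex 4.0 0.4 1.8
   vertex 0.8 0.4 4.0
   vertex 2.6 0.8 0.6
  endloop
 endfacet
 facet normal 0.689 0.437 -0.578
  outer loop
   vertex 4.0 0.4 1.8
   vertex 1.8 3.6 1.6
   vertex 5.0 2.0 4.2
  endloop
 endfacet
 facet normal 0.658 0.413 -0.630
  outer loop
   vertex 4.0 0.4 1.8
   vertex 2.6 0.8 0.6
   vertex 1.8 3.6 1.6
  endloop
 endfacet
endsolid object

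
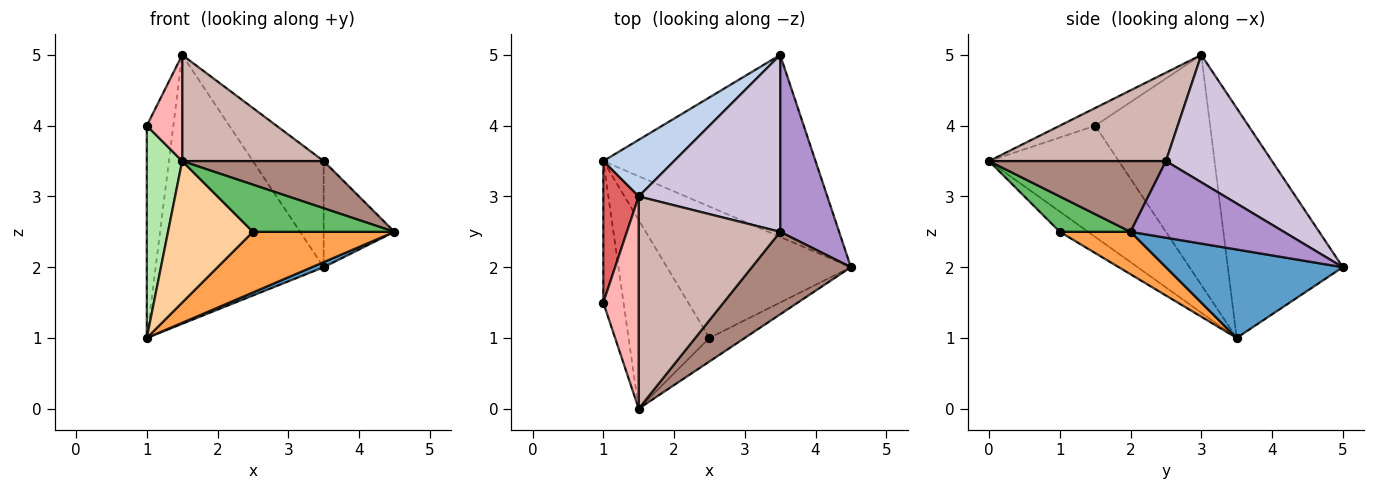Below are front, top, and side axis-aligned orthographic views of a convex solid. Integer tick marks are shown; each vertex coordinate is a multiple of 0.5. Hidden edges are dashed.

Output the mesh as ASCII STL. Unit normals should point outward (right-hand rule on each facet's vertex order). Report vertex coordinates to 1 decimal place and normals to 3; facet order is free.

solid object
 facet normal 0.384 -0.026 -0.923
  outer loop
   vertex 3.5 5.0 2.0
   vertex 4.5 2.0 2.5
   vertex 1.0 3.5 1.0
  endloop
 endfacet
 facet normal -0.556 0.813 0.171
  outer loop
   vertex 3.5 5.0 2.0
   vertex 1.0 3.5 1.0
   vertex 1.5 3.0 5.0
  endloop
 endfacet
 facet normal 0.205 -0.410 -0.889
  outer loop
   vertex 2.5 1.0 2.5
   vertex 1.0 3.5 1.0
   vertex 4.5 2.0 2.5
  endloop
 endfacet
 facet normal -0.196 -0.588 -0.784
  outer loop
   vertex 2.5 1.0 2.5
   vertex 1.5 0.0 3.5
   vertex 1.0 3.5 1.0
  endloop
 endfacet
 facet normal 0.408 -0.816 -0.408
  outer loop
   vertex 2.5 1.0 2.5
   vertex 4.5 2.0 2.5
   vertex 1.5 0.0 3.5
  endloop
 endfacet
 facet normal -0.950 -0.259 -0.173
  outer loop
   vertex 1.0 1.5 4.0
   vertex 1.0 3.5 1.0
   vertex 1.5 0.0 3.5
  endloop
 endfacet
 facet normal -0.964 0.222 0.148
  outer loop
   vertex 1.0 1.5 4.0
   vertex 1.5 3.0 5.0
   vertex 1.0 3.5 1.0
  endloop
 endfacet
 facet normal -0.408 -0.408 0.816
  outer loop
   vertex 1.0 1.5 4.0
   vertex 1.5 0.0 3.5
   vertex 1.5 3.0 5.0
  endloop
 endfacet
 facet normal 0.744 0.344 0.573
  outer loop
   vertex 3.5 2.5 3.5
   vertex 4.5 2.0 2.5
   vertex 3.5 5.0 2.0
  endloop
 endfacet
 facet normal 0.611 0.407 0.679
  outer loop
   vertex 3.5 2.5 3.5
   vertex 3.5 5.0 2.0
   vertex 1.5 3.0 5.0
  endloop
 endfacet
 facet normal 0.527 -0.422 0.738
  outer loop
   vertex 3.5 2.5 3.5
   vertex 1.5 0.0 3.5
   vertex 4.5 2.0 2.5
  endloop
 endfacet
 facet normal 0.488 -0.390 0.781
  outer loop
   vertex 3.5 2.5 3.5
   vertex 1.5 3.0 5.0
   vertex 1.5 0.0 3.5
  endloop
 endfacet
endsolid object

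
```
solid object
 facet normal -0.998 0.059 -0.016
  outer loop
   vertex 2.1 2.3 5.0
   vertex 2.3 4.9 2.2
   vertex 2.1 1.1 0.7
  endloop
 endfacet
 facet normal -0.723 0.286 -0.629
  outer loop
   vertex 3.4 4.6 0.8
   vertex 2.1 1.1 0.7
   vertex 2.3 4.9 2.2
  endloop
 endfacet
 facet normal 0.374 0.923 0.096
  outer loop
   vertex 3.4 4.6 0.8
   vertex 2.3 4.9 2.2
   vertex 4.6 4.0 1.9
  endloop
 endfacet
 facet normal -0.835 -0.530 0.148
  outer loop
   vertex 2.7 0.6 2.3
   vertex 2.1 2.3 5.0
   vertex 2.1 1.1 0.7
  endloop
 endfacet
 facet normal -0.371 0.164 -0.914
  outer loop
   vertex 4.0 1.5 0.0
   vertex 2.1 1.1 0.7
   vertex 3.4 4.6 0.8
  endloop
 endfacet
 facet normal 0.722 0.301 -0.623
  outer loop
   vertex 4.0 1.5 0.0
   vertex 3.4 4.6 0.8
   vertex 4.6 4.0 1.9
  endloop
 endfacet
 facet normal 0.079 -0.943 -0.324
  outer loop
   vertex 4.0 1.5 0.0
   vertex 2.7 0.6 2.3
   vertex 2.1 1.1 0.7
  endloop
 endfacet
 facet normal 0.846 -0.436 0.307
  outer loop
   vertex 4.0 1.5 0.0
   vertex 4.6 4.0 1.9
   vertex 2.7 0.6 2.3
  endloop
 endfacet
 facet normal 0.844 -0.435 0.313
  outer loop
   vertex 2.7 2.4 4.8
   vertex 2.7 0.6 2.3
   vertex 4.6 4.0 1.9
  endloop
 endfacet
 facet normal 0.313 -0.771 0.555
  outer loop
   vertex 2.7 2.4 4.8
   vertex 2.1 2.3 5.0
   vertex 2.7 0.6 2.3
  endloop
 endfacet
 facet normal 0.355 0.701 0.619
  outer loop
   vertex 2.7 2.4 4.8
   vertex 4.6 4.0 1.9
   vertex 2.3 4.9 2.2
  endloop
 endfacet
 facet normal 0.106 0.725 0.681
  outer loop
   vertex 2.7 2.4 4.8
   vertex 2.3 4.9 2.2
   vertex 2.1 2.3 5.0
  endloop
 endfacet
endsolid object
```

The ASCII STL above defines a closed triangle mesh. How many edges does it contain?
18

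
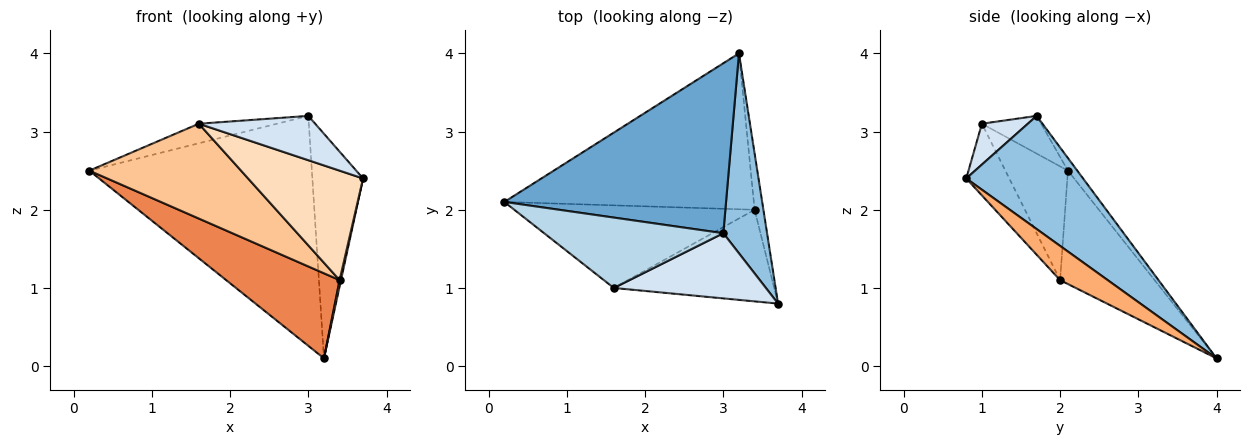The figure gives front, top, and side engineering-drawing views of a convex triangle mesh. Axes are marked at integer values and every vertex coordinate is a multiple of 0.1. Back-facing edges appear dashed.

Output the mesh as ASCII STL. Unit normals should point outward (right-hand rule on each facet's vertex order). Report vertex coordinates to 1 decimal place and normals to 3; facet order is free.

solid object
 facet normal -0.034 0.804 0.594
  outer loop
   vertex 3.0 1.7 3.2
   vertex 3.2 4.0 0.1
   vertex 0.2 2.1 2.5
  endloop
 endfacet
 facet normal 0.865 0.375 0.334
  outer loop
   vertex 3.0 1.7 3.2
   vertex 3.7 0.8 2.4
   vertex 3.2 4.0 0.1
  endloop
 endfacet
 facet normal -0.199 0.262 0.944
  outer loop
   vertex 1.6 1.0 3.1
   vertex 3.0 1.7 3.2
   vertex 0.2 2.1 2.5
  endloop
 endfacet
 facet normal 0.217 -0.549 0.807
  outer loop
   vertex 1.6 1.0 3.1
   vertex 3.7 0.8 2.4
   vertex 3.0 1.7 3.2
  endloop
 endfacet
 facet normal -0.371 -0.445 -0.815
  outer loop
   vertex 3.4 2.0 1.1
   vertex 0.2 2.1 2.5
   vertex 3.2 4.0 0.1
  endloop
 endfacet
 facet normal 0.968 -0.028 -0.249
  outer loop
   vertex 3.4 2.0 1.1
   vertex 3.2 4.0 0.1
   vertex 3.7 0.8 2.4
  endloop
 endfacet
 facet normal -0.297 -0.720 -0.627
  outer loop
   vertex 3.4 2.0 1.1
   vertex 1.6 1.0 3.1
   vertex 0.2 2.1 2.5
  endloop
 endfacet
 facet normal -0.276 -0.737 -0.617
  outer loop
   vertex 3.4 2.0 1.1
   vertex 3.7 0.8 2.4
   vertex 1.6 1.0 3.1
  endloop
 endfacet
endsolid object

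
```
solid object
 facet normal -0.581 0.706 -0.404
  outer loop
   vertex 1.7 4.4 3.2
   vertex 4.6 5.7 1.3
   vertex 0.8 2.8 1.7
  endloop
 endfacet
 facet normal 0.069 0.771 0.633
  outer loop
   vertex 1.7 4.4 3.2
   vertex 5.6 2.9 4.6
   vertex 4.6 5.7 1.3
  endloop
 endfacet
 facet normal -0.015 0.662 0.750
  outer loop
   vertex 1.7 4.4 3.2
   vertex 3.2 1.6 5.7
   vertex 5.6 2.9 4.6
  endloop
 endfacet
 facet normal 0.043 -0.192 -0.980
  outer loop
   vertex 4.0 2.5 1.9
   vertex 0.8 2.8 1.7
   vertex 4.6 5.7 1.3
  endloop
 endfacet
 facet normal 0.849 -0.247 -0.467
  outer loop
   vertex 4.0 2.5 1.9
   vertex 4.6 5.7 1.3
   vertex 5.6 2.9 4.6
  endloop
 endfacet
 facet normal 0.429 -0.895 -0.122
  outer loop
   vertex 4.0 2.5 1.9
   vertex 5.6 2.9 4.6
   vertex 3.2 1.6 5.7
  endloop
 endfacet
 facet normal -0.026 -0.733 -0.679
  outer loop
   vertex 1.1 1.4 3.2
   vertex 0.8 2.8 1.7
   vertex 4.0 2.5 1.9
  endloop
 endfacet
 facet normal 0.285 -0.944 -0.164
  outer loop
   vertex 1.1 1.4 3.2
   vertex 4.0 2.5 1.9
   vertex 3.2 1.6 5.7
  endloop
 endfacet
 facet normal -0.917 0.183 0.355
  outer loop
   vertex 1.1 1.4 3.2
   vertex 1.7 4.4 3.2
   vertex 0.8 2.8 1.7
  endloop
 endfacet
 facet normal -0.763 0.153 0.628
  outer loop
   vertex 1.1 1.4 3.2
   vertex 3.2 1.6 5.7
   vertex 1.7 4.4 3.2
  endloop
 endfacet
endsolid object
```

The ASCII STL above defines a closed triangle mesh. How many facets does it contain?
10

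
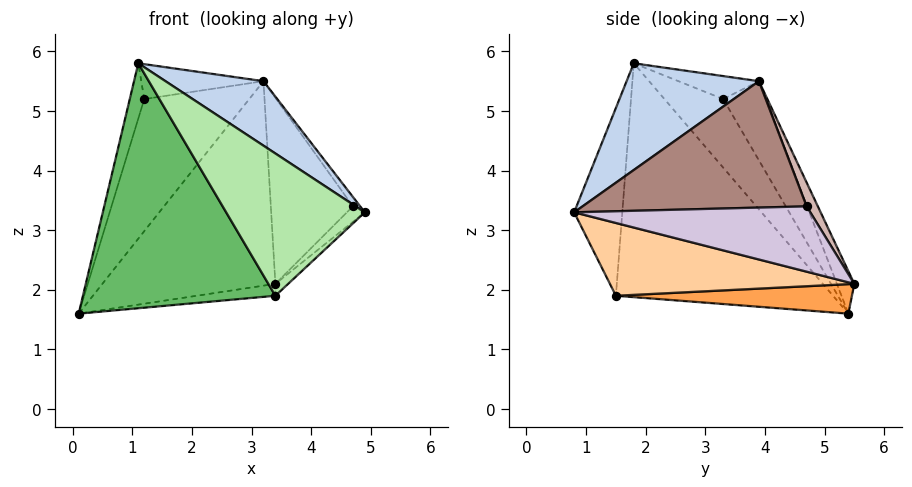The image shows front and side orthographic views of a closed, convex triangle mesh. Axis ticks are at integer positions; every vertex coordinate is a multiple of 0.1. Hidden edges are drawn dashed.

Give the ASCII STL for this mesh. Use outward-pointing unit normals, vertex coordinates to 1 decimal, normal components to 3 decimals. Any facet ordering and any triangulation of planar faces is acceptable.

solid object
 facet normal -0.091 0.903 0.420
  outer loop
   vertex 3.2 3.9 5.5
   vertex 3.4 5.5 2.1
   vertex 0.1 5.4 1.6
  endloop
 endfacet
 facet normal 0.454 -0.336 0.825
  outer loop
   vertex 3.2 3.9 5.5
   vertex 1.1 1.8 5.8
   vertex 4.9 0.8 3.3
  endloop
 endfacet
 facet normal 0.148 0.049 -0.988
  outer loop
   vertex 3.4 1.5 1.9
   vertex 0.1 5.4 1.6
   vertex 3.4 5.5 2.1
  endloop
 endfacet
 facet normal 0.691 0.036 -0.722
  outer loop
   vertex 3.4 1.5 1.9
   vertex 3.4 5.5 2.1
   vertex 4.9 0.8 3.3
  endloop
 endfacet
 facet normal -0.697 -0.618 -0.364
  outer loop
   vertex 3.4 1.5 1.9
   vertex 1.1 1.8 5.8
   vertex 0.1 5.4 1.6
  endloop
 endfacet
 facet normal -0.326 -0.938 -0.120
  outer loop
   vertex 3.4 1.5 1.9
   vertex 4.9 0.8 3.3
   vertex 1.1 1.8 5.8
  endloop
 endfacet
 facet normal -0.890 0.219 0.400
  outer loop
   vertex 1.2 3.3 5.2
   vertex 0.1 5.4 1.6
   vertex 1.1 1.8 5.8
  endloop
 endfacet
 facet normal -0.315 0.775 0.548
  outer loop
   vertex 1.2 3.3 5.2
   vertex 3.2 3.9 5.5
   vertex 0.1 5.4 1.6
  endloop
 endfacet
 facet normal -0.246 0.374 0.894
  outer loop
   vertex 1.2 3.3 5.2
   vertex 1.1 1.8 5.8
   vertex 3.2 3.9 5.5
  endloop
 endfacet
 facet normal 0.723 0.055 -0.689
  outer loop
   vertex 4.7 4.7 3.4
   vertex 4.9 0.8 3.3
   vertex 3.4 5.5 2.1
  endloop
 endfacet
 facet normal 0.809 0.026 0.588
  outer loop
   vertex 4.7 4.7 3.4
   vertex 3.2 3.9 5.5
   vertex 4.9 0.8 3.3
  endloop
 endfacet
 facet normal 0.122 0.895 0.428
  outer loop
   vertex 4.7 4.7 3.4
   vertex 3.4 5.5 2.1
   vertex 3.2 3.9 5.5
  endloop
 endfacet
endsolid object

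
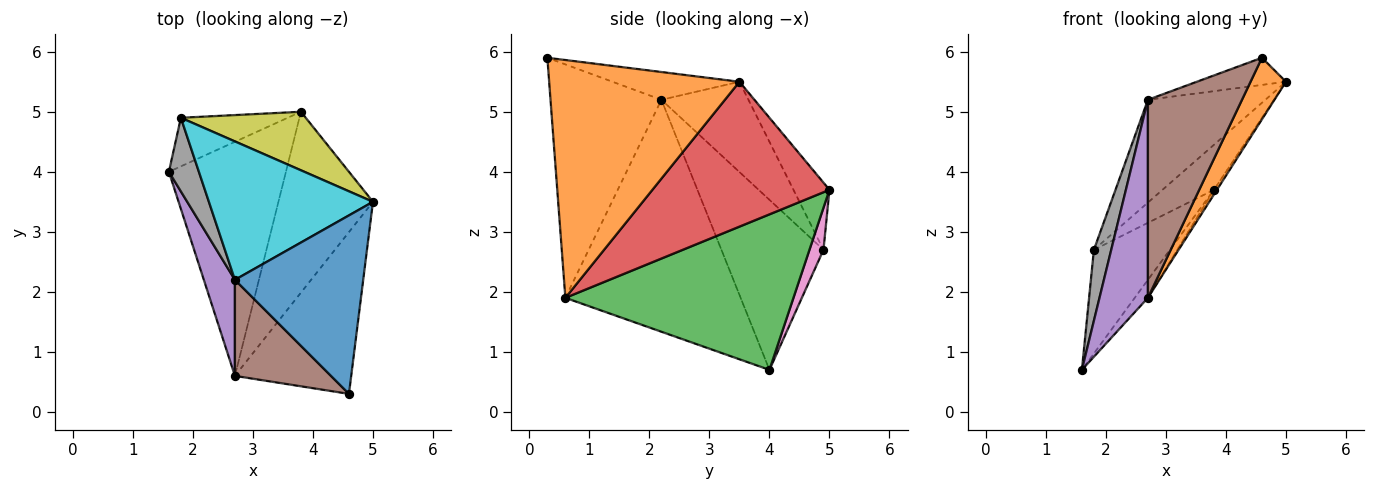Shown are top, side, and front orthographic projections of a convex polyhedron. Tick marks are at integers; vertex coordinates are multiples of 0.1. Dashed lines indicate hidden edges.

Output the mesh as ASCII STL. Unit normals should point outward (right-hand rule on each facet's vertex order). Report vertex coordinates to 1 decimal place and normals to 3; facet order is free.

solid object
 facet normal -0.209 0.147 0.967
  outer loop
   vertex 2.7 2.2 5.2
   vertex 4.6 0.3 5.9
   vertex 5.0 3.5 5.5
  endloop
 endfacet
 facet normal 0.886 -0.165 -0.433
  outer loop
   vertex 2.7 0.6 1.9
   vertex 5.0 3.5 5.5
   vertex 4.6 0.3 5.9
  endloop
 endfacet
 facet normal 0.798 0.046 -0.601
  outer loop
   vertex 2.7 0.6 1.9
   vertex 1.6 4.0 0.7
   vertex 3.8 5.0 3.7
  endloop
 endfacet
 facet normal 0.837 0.014 -0.546
  outer loop
   vertex 2.7 0.6 1.9
   vertex 3.8 5.0 3.7
   vertex 5.0 3.5 5.5
  endloop
 endfacet
 facet normal -0.956 -0.264 0.128
  outer loop
   vertex 2.7 0.6 1.9
   vertex 2.7 2.2 5.2
   vertex 1.6 4.0 0.7
  endloop
 endfacet
 facet normal -0.728 -0.617 0.299
  outer loop
   vertex 2.7 0.6 1.9
   vertex 4.6 0.3 5.9
   vertex 2.7 2.2 5.2
  endloop
 endfacet
 facet normal 0.165 0.893 -0.418
  outer loop
   vertex 1.8 4.9 2.7
   vertex 3.8 5.0 3.7
   vertex 1.6 4.0 0.7
  endloop
 endfacet
 facet normal -0.971 -0.165 0.171
  outer loop
   vertex 1.8 4.9 2.7
   vertex 1.6 4.0 0.7
   vertex 2.7 2.2 5.2
  endloop
 endfacet
 facet normal -0.393 0.561 0.729
  outer loop
   vertex 1.8 4.9 2.7
   vertex 5.0 3.5 5.5
   vertex 3.8 5.0 3.7
  endloop
 endfacet
 facet normal -0.404 0.545 0.734
  outer loop
   vertex 1.8 4.9 2.7
   vertex 2.7 2.2 5.2
   vertex 5.0 3.5 5.5
  endloop
 endfacet
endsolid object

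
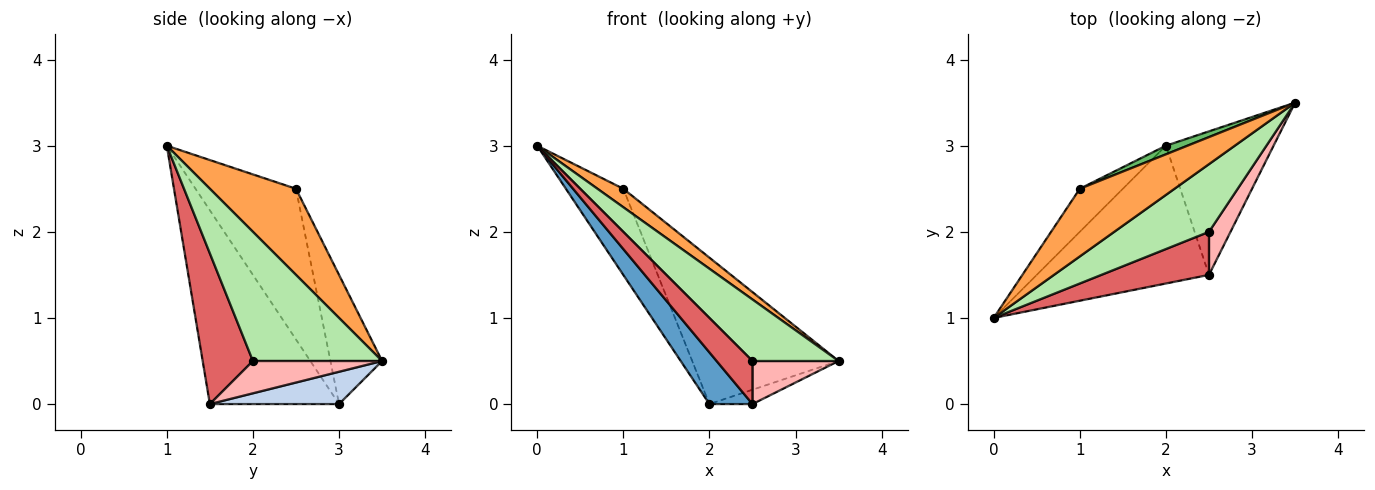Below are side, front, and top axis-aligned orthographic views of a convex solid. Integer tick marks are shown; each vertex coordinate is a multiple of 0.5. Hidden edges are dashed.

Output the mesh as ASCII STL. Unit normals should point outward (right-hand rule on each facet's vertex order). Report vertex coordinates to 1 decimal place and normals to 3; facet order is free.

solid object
 facet normal -0.725 -0.242 -0.645
  outer loop
   vertex 2.5 1.5 0.0
   vertex 0.0 1.0 3.0
   vertex 2.0 3.0 0.0
  endloop
 endfacet
 facet normal 0.286 0.095 -0.953
  outer loop
   vertex 2.5 1.5 0.0
   vertex 2.0 3.0 0.0
   vertex 3.5 3.5 0.5
  endloop
 endfacet
 facet normal 0.659 -0.198 0.725
  outer loop
   vertex 1.0 2.5 2.5
   vertex 0.0 1.0 3.0
   vertex 3.5 3.5 0.5
  endloop
 endfacet
 facet normal -0.843 0.482 -0.241
  outer loop
   vertex 1.0 2.5 2.5
   vertex 2.0 3.0 0.0
   vertex 0.0 1.0 3.0
  endloop
 endfacet
 facet normal -0.332 0.942 0.055
  outer loop
   vertex 1.0 2.5 2.5
   vertex 3.5 3.5 0.5
   vertex 2.0 3.0 0.0
  endloop
 endfacet
 facet normal 0.710 -0.474 0.521
  outer loop
   vertex 2.5 2.0 0.5
   vertex 3.5 3.5 0.5
   vertex 0.0 1.0 3.0
  endloop
 endfacet
 facet normal 0.704 -0.503 0.503
  outer loop
   vertex 2.5 2.0 0.5
   vertex 0.0 1.0 3.0
   vertex 2.5 1.5 0.0
  endloop
 endfacet
 facet normal 0.728 -0.485 0.485
  outer loop
   vertex 2.5 2.0 0.5
   vertex 2.5 1.5 0.0
   vertex 3.5 3.5 0.5
  endloop
 endfacet
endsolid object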